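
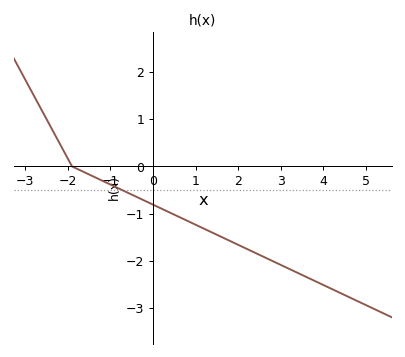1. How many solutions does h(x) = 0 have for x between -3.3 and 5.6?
1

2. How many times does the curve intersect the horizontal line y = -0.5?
1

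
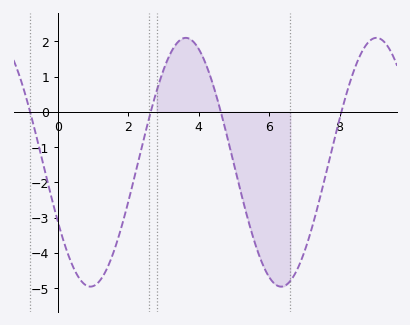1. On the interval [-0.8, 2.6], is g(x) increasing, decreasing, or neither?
neither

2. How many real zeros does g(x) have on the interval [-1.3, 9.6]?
4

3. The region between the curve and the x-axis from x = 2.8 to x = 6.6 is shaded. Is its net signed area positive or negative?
negative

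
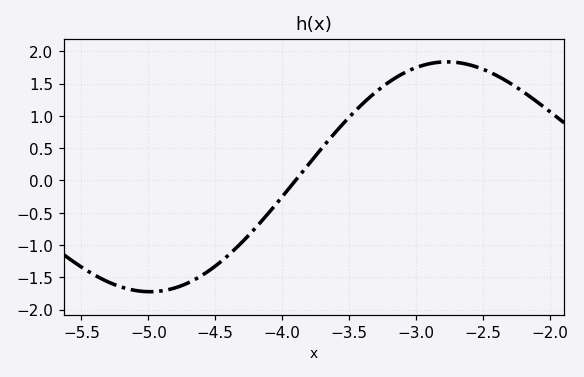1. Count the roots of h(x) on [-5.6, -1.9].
1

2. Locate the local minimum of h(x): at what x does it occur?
-5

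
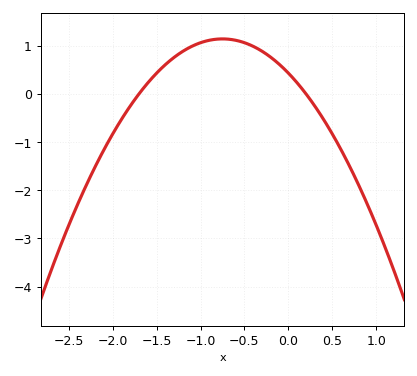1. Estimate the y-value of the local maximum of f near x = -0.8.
1.1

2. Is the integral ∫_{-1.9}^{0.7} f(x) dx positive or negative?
positive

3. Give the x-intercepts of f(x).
-1.7, 0.2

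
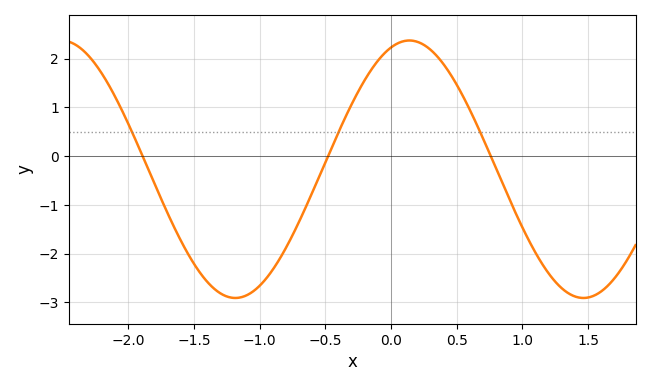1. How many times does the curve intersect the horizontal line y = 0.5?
3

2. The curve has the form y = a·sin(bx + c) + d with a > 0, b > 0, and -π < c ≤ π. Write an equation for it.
y = 2.64sin(2.37x + 1.24) - 0.27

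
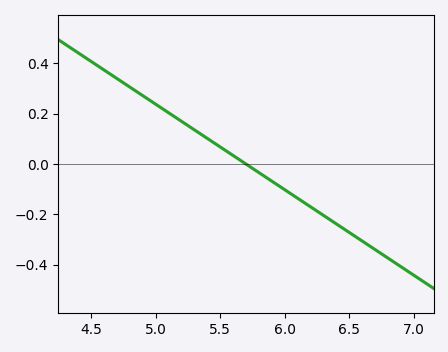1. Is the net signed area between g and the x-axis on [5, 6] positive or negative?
positive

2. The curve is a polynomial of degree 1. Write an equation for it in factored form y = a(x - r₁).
y = -0.34(x - 5.7)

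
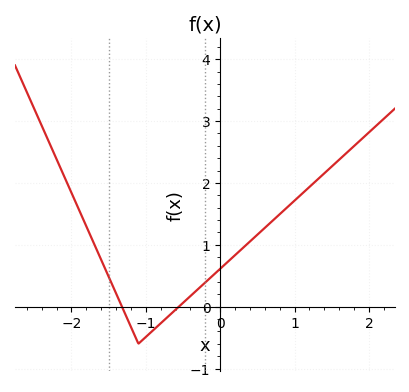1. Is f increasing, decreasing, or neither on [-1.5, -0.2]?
neither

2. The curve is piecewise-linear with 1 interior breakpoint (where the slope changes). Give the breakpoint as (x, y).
(-1.1, -0.6)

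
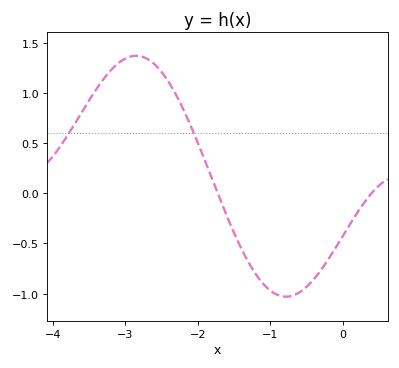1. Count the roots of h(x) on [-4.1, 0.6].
2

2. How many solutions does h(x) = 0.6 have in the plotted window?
2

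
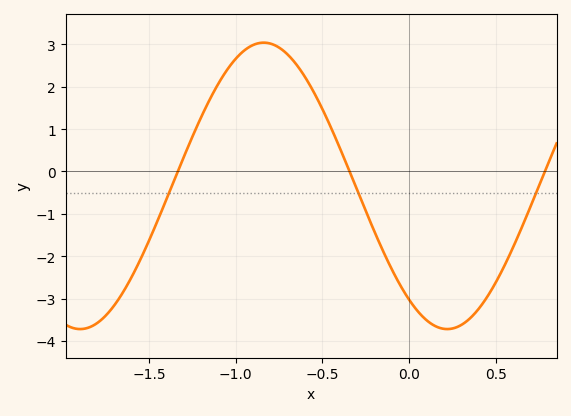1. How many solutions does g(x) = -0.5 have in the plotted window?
3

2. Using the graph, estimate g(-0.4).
0.6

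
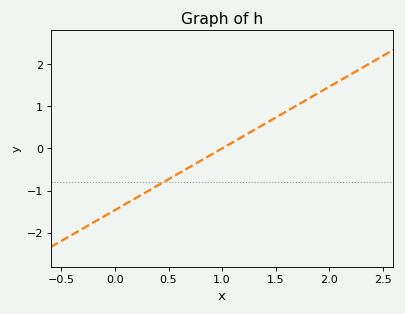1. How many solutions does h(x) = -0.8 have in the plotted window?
1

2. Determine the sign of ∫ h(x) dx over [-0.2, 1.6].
negative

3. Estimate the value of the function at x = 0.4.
-0.876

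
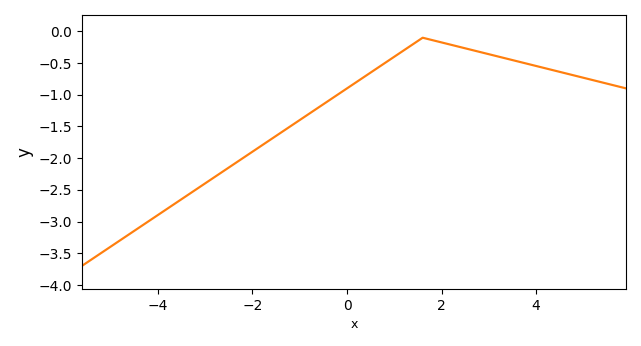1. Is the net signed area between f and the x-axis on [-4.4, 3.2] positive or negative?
negative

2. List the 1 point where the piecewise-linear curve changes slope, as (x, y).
(1.6, -0.1)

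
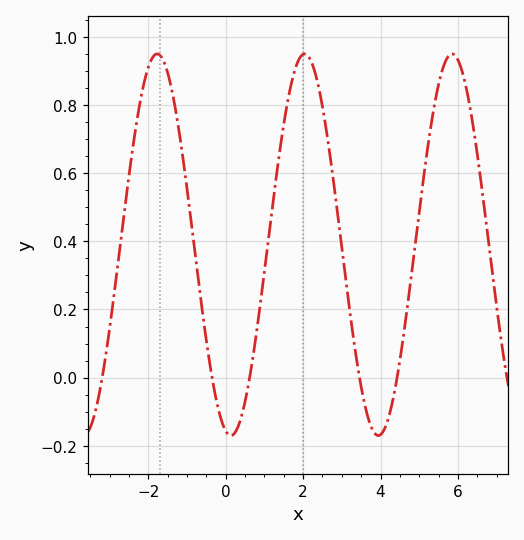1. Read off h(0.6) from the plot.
-0.02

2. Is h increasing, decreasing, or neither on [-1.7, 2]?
neither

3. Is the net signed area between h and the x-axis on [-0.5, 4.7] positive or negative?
positive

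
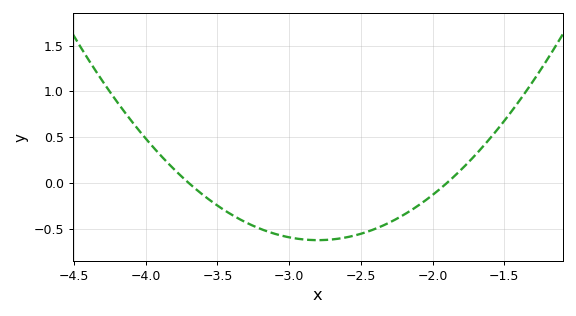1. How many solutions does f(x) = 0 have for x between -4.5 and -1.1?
2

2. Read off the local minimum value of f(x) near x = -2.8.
-0.6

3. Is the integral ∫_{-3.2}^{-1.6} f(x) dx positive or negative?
negative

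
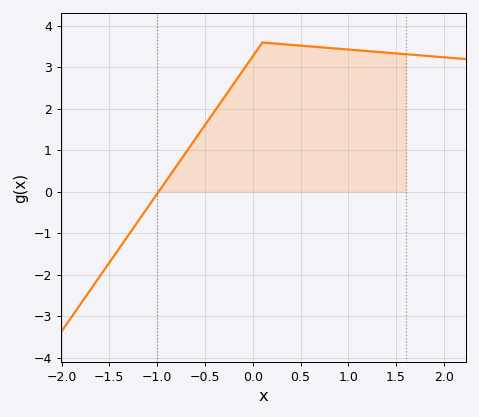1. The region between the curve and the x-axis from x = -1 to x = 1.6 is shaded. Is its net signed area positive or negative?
positive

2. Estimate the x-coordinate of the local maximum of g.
0.1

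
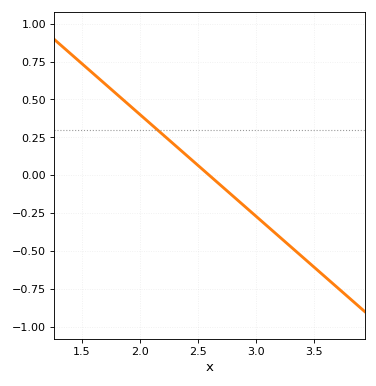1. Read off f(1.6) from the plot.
0.67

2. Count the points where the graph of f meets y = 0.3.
1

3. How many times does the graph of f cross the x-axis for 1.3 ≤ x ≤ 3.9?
1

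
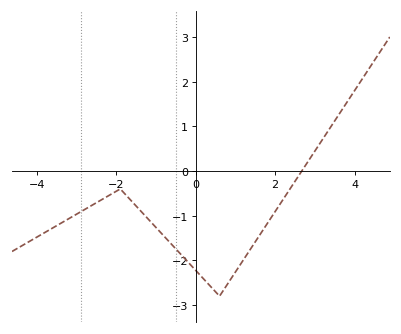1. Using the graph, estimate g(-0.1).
-2.13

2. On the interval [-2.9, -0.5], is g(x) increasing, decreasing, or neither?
neither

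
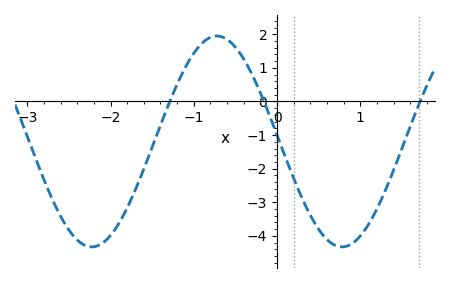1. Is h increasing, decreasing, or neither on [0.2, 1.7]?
neither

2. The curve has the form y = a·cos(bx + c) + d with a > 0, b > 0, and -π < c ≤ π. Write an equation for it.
y = 3.14cos(2.1x + 1.5) - 1.19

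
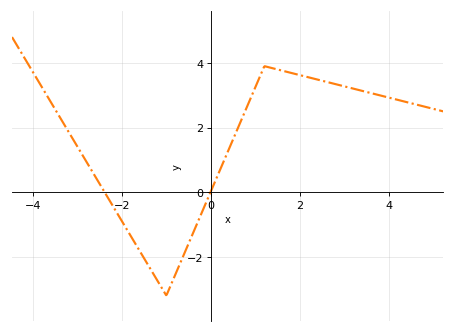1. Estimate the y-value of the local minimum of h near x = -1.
-3.2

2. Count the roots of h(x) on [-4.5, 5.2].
2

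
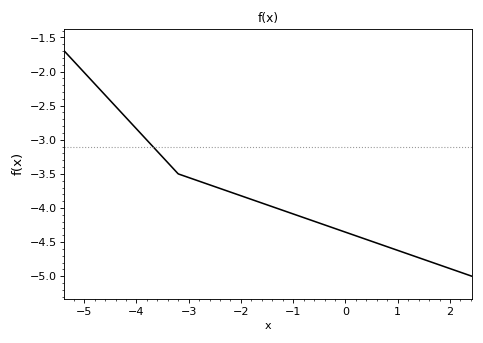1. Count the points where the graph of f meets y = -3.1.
1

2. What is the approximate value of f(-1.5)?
-3.95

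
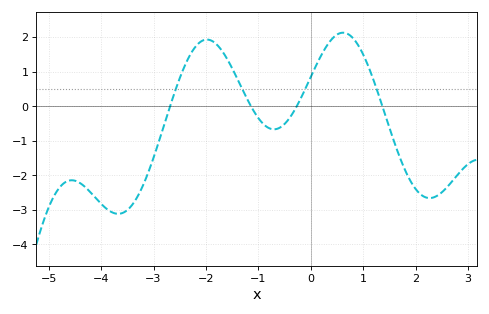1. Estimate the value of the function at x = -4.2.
-2.5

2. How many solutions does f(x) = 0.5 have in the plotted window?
4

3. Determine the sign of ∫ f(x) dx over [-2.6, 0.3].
positive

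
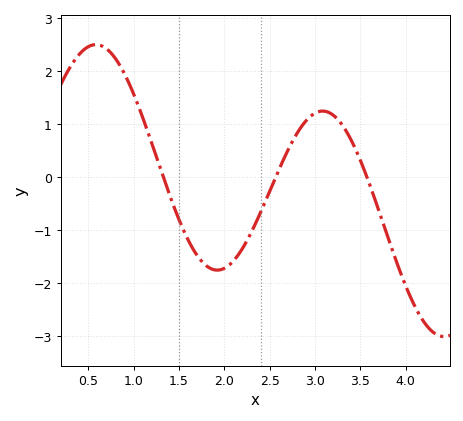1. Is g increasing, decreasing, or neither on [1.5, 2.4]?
neither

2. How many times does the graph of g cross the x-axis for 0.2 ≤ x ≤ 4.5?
3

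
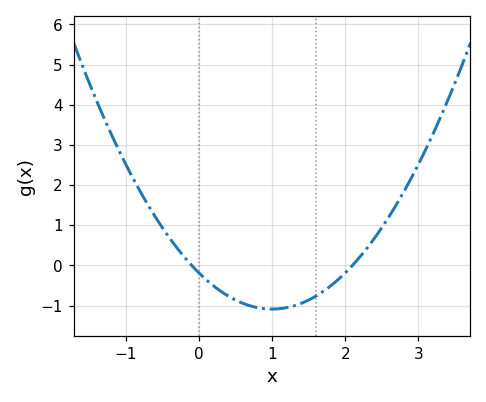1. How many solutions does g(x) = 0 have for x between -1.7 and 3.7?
2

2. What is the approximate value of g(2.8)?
1.8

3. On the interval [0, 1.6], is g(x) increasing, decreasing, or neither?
neither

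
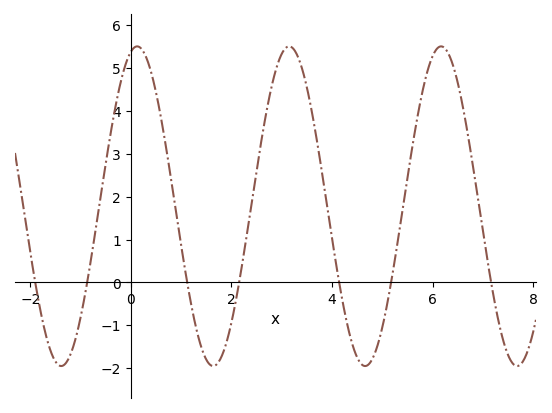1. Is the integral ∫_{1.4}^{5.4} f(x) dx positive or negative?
positive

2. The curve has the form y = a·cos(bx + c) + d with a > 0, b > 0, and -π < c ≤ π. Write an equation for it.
y = 3.73cos(2.08x - 0.262) + 1.78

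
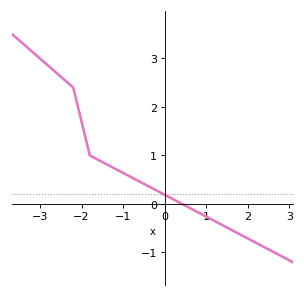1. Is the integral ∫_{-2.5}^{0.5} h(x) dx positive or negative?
positive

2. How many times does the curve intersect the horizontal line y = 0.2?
1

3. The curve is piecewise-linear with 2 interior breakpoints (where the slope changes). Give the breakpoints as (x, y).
(-2.2, 2.4); (-1.8, 1)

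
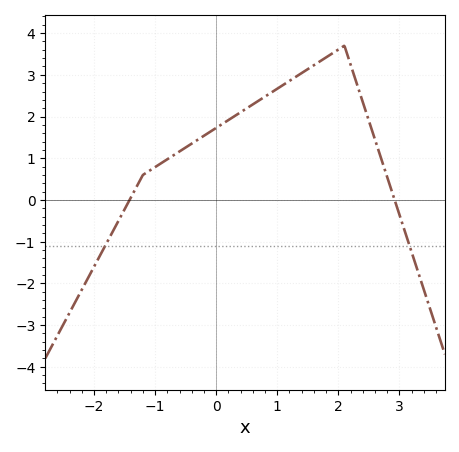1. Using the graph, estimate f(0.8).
2.48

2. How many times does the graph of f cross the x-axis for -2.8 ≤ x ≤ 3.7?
2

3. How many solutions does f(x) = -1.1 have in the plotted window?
2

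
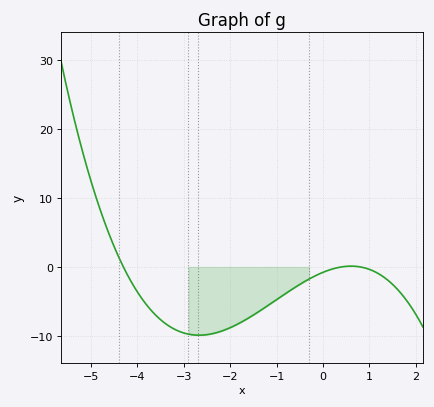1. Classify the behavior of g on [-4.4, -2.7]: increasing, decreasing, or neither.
decreasing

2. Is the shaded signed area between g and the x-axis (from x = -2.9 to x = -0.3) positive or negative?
negative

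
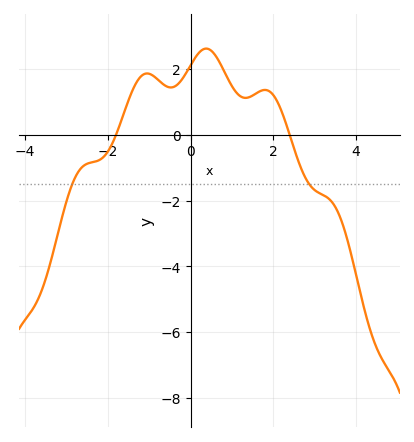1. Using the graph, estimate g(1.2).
1.2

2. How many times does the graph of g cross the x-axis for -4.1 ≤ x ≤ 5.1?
2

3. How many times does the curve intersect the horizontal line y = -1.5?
2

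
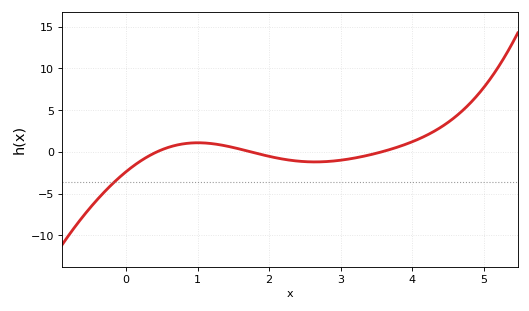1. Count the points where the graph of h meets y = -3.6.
1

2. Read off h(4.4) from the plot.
3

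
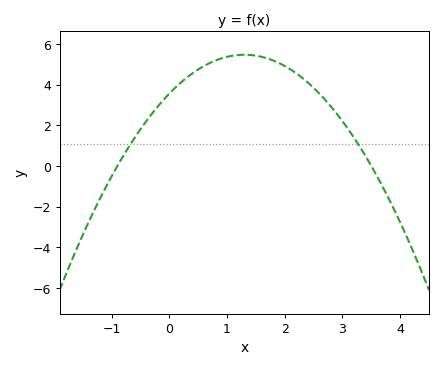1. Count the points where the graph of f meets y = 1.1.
2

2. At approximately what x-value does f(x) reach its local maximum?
1.3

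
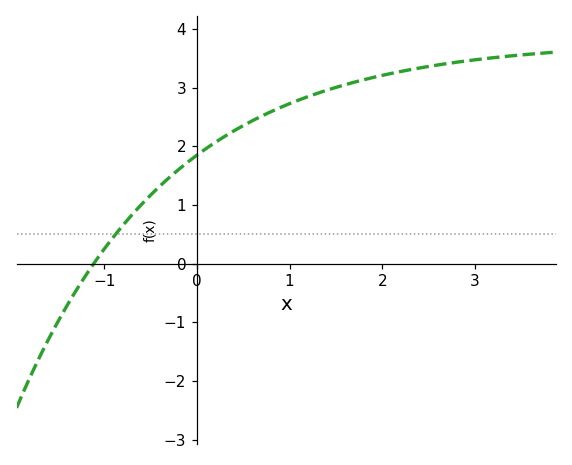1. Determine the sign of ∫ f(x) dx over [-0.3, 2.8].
positive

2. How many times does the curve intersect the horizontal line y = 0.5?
1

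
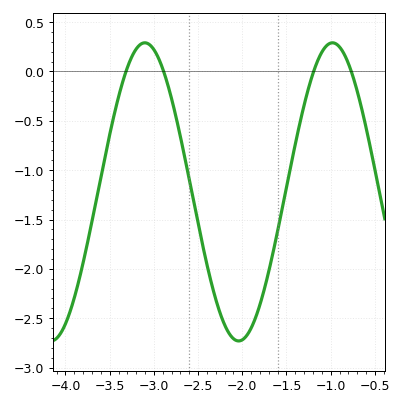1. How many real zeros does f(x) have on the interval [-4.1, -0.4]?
4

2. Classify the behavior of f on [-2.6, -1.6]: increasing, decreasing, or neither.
neither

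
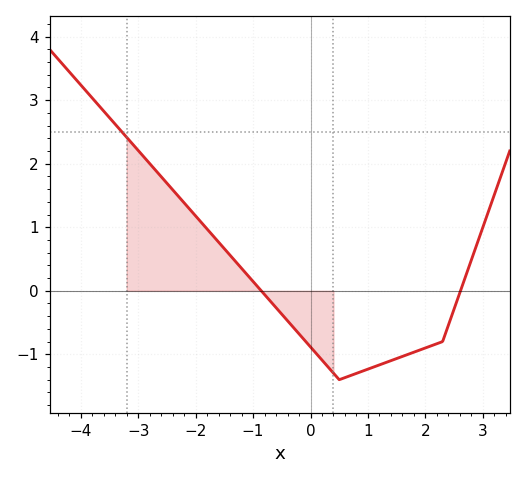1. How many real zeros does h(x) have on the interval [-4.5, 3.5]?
2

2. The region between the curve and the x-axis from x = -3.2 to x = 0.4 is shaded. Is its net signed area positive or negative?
positive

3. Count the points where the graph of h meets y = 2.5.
1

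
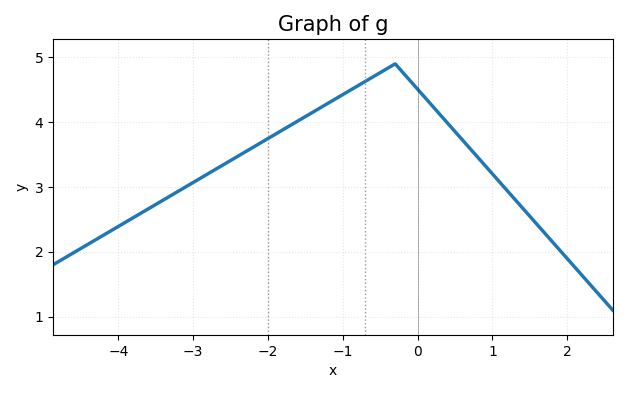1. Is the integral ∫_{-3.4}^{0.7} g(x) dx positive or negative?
positive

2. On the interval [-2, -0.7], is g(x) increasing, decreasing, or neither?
increasing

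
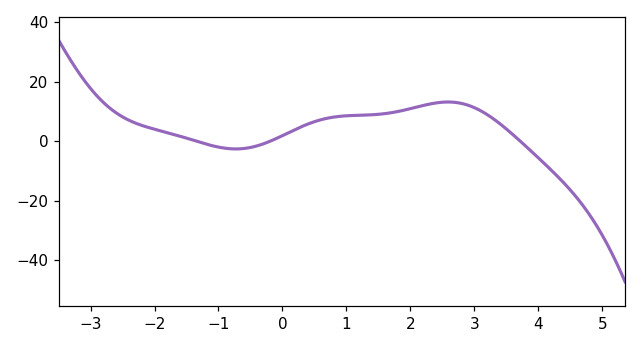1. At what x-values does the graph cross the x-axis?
-1.34, -0.194, 3.72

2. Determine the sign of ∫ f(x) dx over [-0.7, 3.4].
positive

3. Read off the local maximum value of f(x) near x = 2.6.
13.2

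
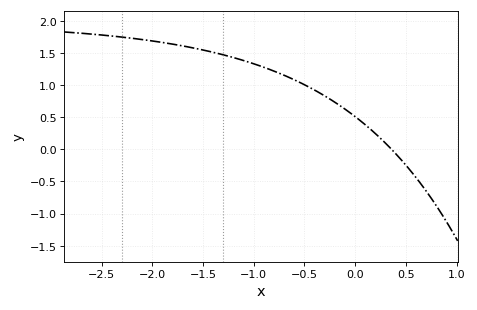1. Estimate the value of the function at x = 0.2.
0.245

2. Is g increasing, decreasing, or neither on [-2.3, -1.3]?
decreasing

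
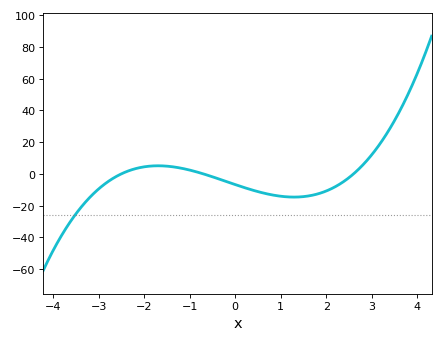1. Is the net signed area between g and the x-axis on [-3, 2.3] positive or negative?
negative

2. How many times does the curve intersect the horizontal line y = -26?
1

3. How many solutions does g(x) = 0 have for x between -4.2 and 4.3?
3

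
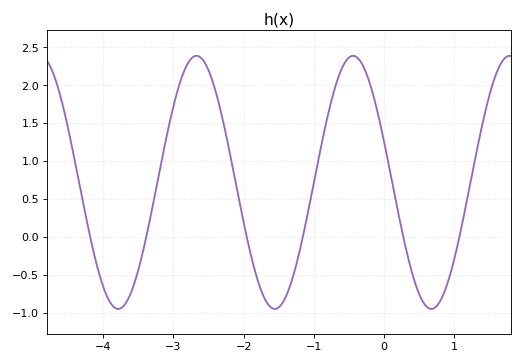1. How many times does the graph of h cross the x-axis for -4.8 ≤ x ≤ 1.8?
6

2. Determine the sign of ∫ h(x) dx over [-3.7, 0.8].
positive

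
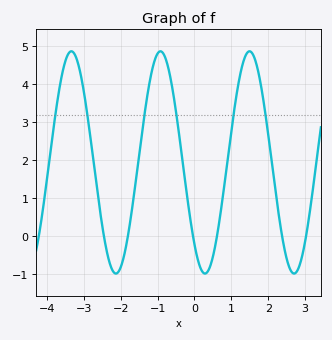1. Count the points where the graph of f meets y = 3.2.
6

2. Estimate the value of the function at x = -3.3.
4.9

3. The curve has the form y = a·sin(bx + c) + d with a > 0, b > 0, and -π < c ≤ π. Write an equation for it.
y = 2.93sin(2.6x - 2.3) + 1.94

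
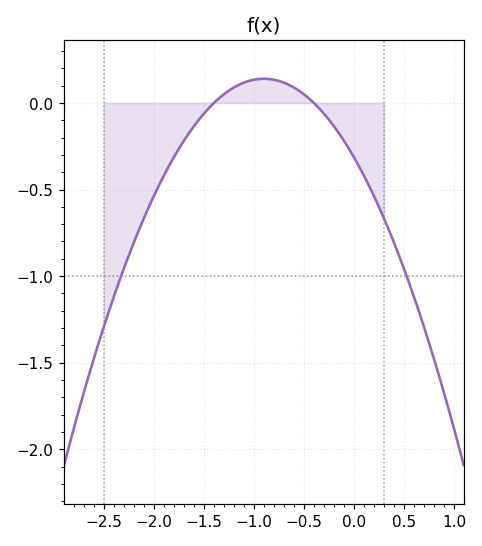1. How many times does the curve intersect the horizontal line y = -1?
2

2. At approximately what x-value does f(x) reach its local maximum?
-0.9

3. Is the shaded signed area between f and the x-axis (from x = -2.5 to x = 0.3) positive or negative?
negative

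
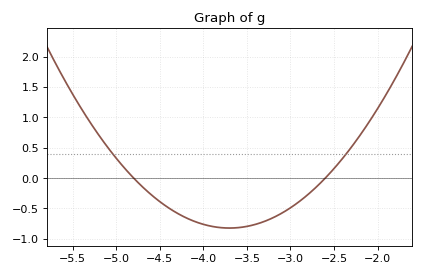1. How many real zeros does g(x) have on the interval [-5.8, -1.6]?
2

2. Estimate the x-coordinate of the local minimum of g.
-3.7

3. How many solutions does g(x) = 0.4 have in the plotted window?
2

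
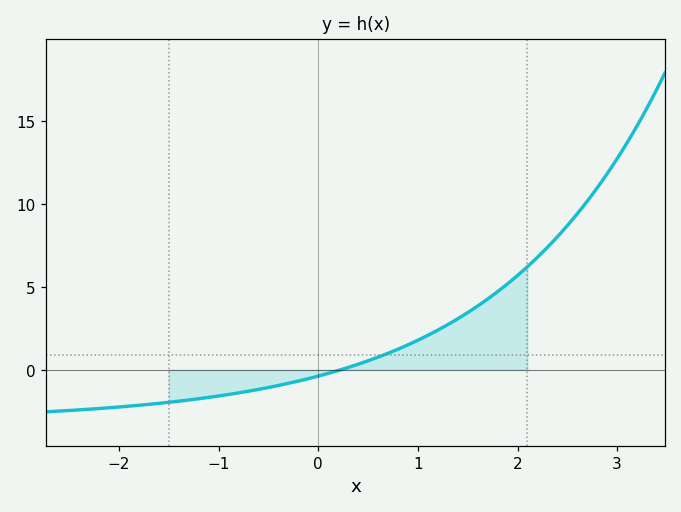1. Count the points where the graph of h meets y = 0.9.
1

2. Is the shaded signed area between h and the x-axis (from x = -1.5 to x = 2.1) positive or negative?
positive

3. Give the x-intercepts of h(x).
0.224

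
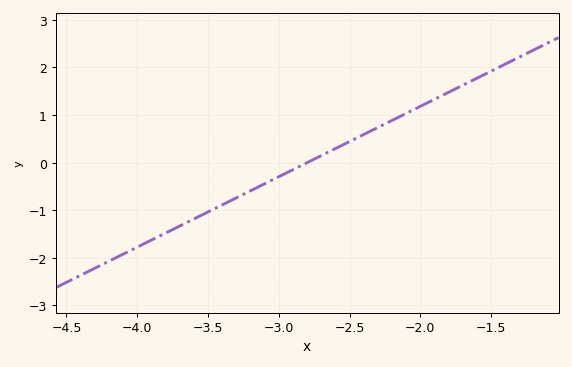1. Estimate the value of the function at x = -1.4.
2.07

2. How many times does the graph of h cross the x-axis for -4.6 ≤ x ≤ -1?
1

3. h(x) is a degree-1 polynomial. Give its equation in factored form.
y = 1.48(x + 2.8)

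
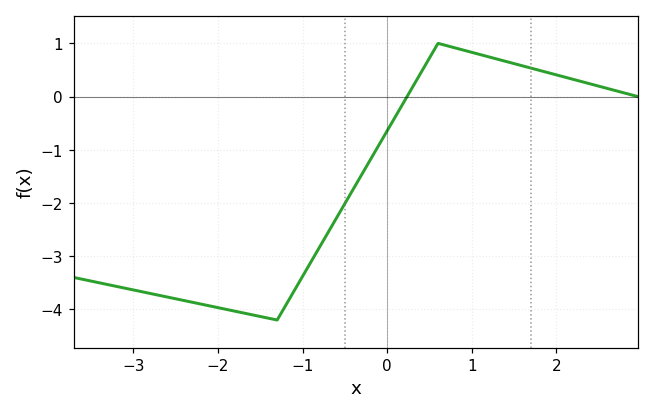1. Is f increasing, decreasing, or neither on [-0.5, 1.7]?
neither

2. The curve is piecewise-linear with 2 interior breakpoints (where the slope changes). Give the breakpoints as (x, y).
(-1.3, -4.2); (0.6, 1)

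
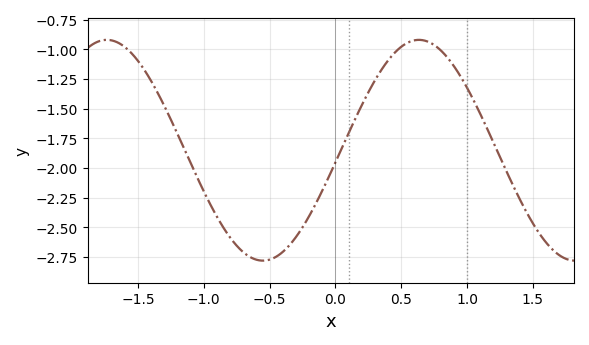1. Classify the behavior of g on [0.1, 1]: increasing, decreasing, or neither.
neither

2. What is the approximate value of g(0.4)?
-1.1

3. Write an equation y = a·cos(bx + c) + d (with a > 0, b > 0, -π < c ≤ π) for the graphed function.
y = 0.93cos(2.6x - 1.7) - 1.85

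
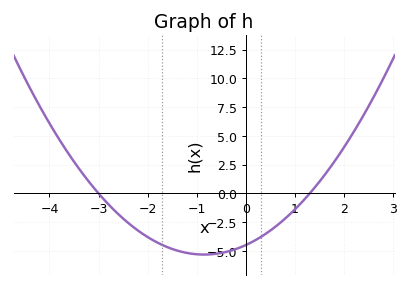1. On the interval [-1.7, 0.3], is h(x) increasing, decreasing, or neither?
neither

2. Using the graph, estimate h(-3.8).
4.69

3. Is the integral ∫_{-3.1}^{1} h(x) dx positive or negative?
negative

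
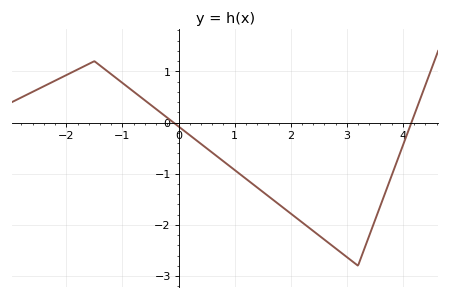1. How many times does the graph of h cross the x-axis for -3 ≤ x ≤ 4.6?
2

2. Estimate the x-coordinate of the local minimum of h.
3.2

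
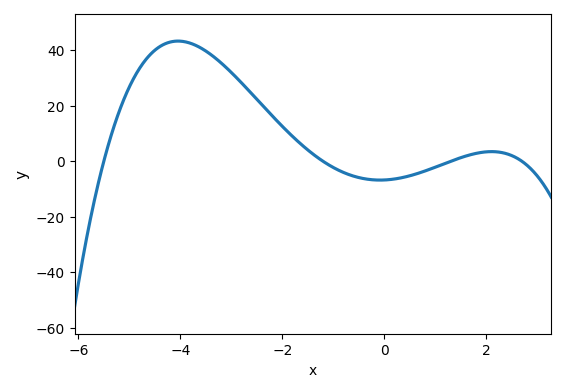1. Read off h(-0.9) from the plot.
-3.17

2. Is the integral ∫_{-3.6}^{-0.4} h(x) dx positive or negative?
positive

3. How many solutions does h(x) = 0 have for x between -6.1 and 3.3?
4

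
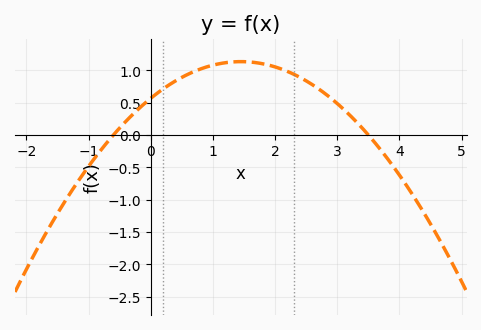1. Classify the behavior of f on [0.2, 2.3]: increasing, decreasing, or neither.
neither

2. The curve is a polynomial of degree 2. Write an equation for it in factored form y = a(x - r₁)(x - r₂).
y = -0.27(x + 0.6)(x - 3.5)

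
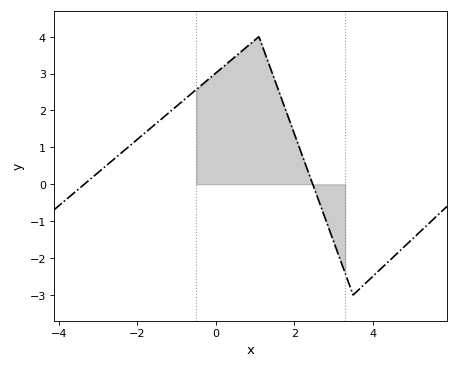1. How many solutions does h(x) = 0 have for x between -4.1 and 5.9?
2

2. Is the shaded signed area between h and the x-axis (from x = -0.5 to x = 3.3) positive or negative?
positive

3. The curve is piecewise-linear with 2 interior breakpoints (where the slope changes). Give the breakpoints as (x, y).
(1.1, 4); (3.5, -3)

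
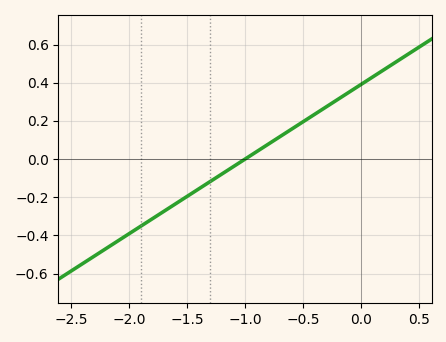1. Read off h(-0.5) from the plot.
0.195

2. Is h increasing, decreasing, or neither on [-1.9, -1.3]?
increasing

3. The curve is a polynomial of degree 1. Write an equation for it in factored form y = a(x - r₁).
y = 0.39(x + 1)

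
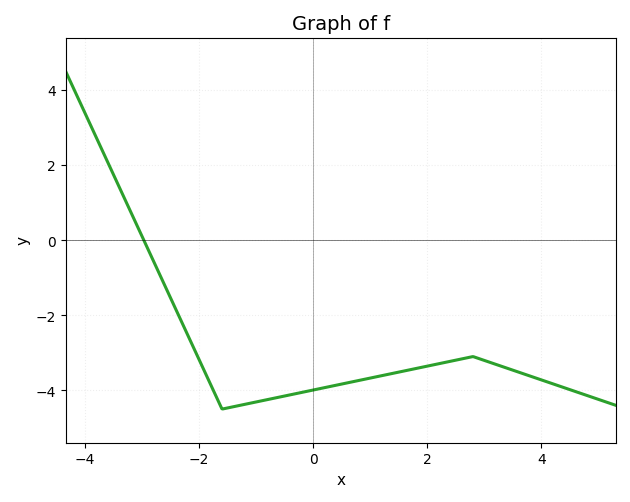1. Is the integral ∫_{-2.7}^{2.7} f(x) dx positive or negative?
negative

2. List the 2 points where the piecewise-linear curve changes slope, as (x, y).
(-1.6, -4.5); (2.8, -3.1)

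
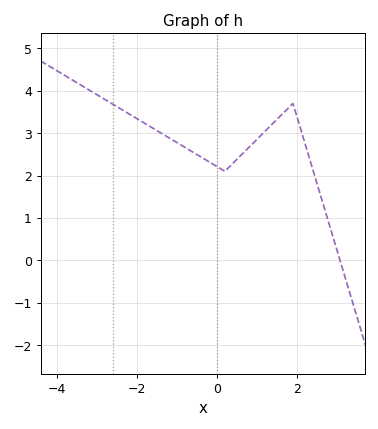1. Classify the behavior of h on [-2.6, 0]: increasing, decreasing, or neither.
decreasing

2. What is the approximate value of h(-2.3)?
3.5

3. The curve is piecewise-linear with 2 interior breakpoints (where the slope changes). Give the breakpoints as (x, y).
(0.2, 2.1); (1.9, 3.7)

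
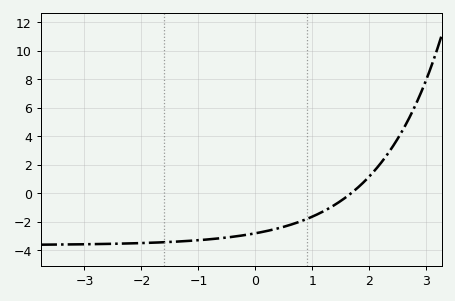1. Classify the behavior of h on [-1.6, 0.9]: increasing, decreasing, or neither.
increasing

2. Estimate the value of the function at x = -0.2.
-3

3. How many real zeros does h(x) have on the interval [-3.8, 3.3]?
1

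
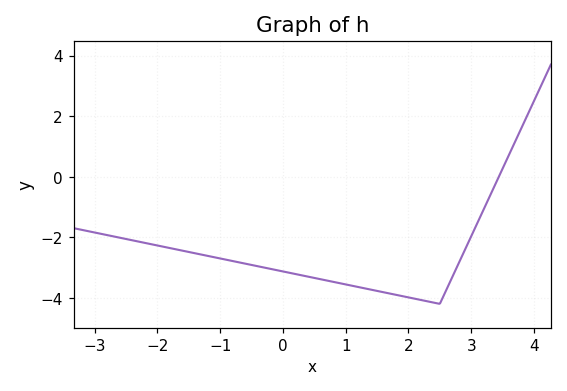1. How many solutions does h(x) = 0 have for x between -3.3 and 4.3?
1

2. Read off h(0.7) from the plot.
-3.4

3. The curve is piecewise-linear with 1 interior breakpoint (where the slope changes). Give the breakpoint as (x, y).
(2.5, -4.2)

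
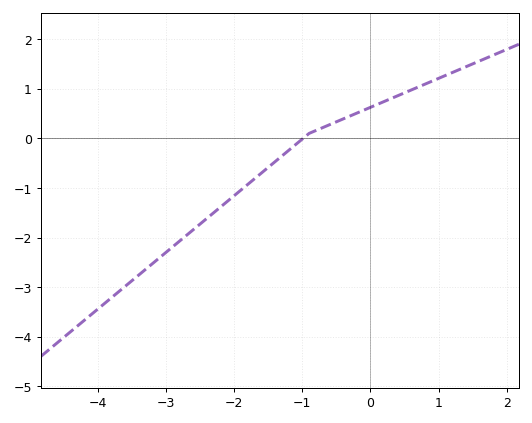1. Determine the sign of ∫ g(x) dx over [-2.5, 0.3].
negative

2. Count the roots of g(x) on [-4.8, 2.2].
1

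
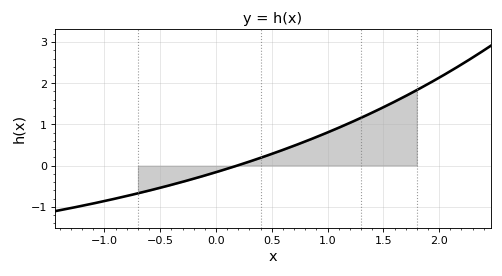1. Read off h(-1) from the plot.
-0.9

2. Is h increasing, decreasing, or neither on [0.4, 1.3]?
increasing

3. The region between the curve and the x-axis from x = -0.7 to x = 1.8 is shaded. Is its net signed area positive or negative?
positive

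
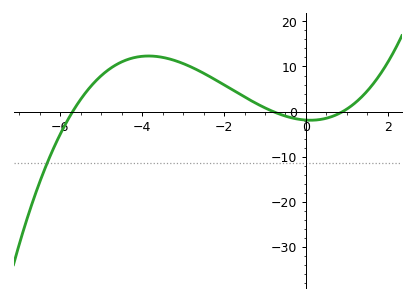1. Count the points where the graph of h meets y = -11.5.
1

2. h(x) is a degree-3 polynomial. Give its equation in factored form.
y = 0.46(x + 5.7)(x + 0.8)(x - 0.9)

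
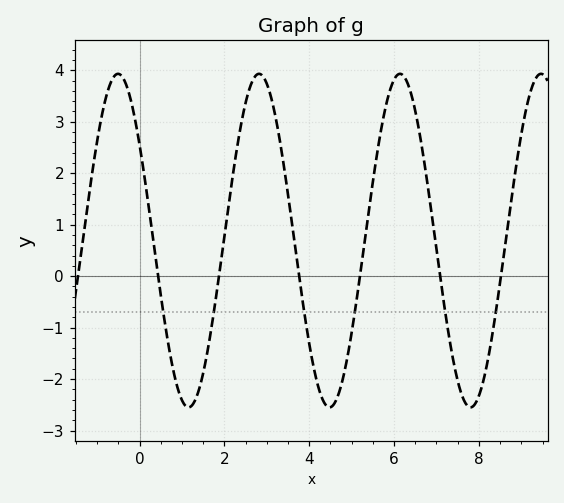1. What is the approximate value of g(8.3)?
-1.2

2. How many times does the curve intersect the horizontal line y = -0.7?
6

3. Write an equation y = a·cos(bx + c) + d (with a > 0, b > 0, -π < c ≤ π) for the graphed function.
y = 3.24cos(1.9x + 0.96) + 0.69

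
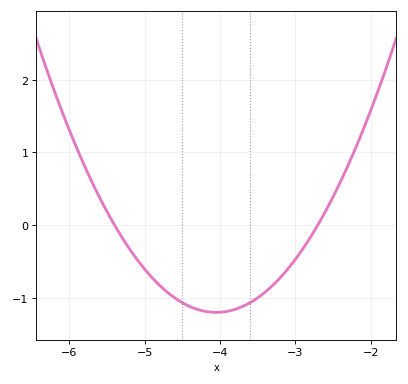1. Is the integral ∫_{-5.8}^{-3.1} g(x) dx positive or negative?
negative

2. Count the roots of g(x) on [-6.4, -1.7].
2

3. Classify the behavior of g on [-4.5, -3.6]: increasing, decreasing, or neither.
neither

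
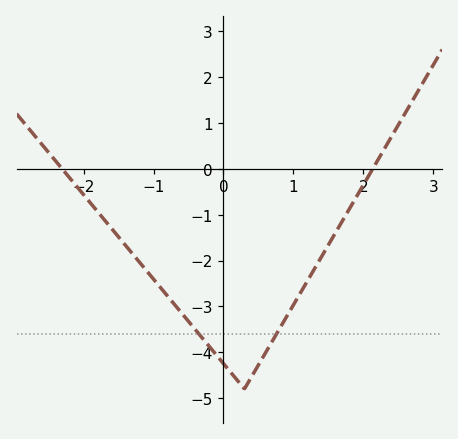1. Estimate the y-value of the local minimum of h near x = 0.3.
-4.8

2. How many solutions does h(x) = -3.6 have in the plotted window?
2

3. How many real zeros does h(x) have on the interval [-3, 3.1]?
2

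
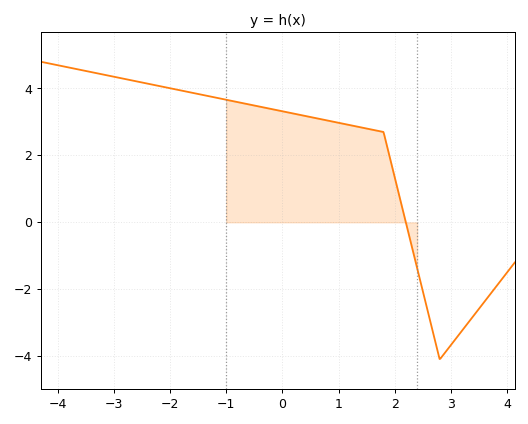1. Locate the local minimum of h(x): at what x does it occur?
2.8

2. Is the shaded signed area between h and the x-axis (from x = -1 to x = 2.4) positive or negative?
positive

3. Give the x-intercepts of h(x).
2.2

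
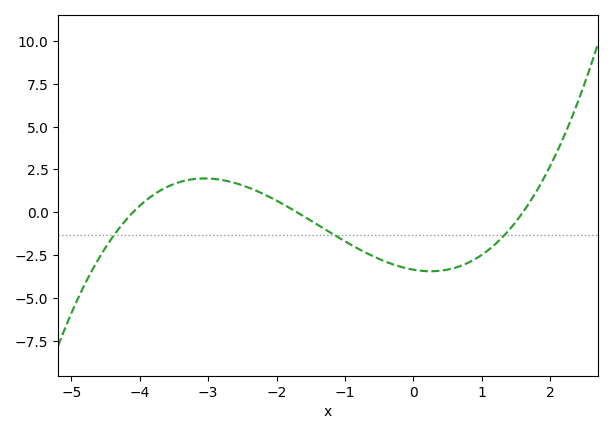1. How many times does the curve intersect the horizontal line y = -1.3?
3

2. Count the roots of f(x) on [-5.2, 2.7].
3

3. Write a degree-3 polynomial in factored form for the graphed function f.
y = 0.3(x + 4.1)(x + 1.7)(x - 1.6)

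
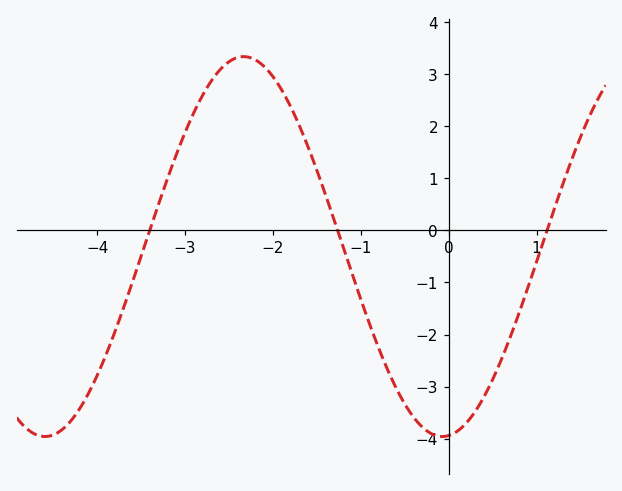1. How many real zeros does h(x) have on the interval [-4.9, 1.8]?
3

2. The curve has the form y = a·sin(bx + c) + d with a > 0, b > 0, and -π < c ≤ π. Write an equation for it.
y = 3.65sin(1.4x - 1.5) - 0.31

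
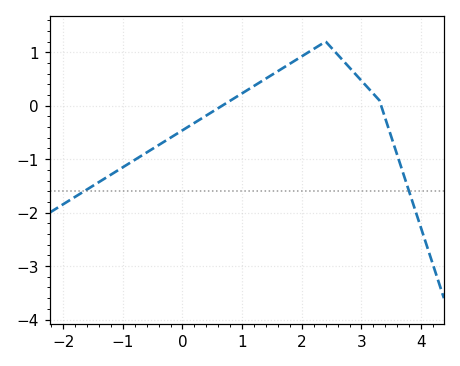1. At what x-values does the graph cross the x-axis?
0.7, 3.3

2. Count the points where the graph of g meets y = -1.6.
2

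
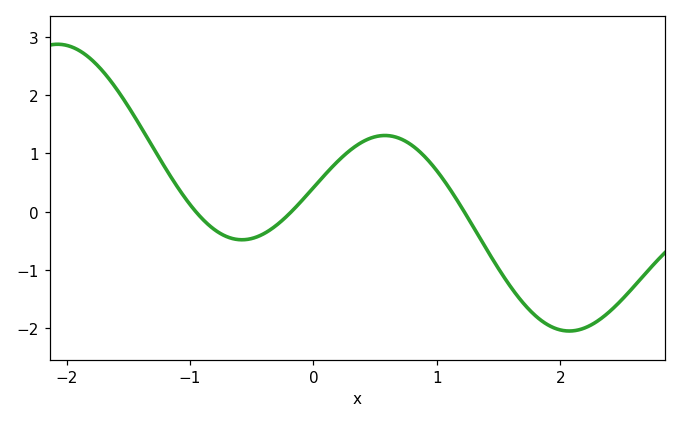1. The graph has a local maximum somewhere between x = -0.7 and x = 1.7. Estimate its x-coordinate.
0.579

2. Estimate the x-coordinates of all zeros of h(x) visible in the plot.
-0.952, -0.179, 1.22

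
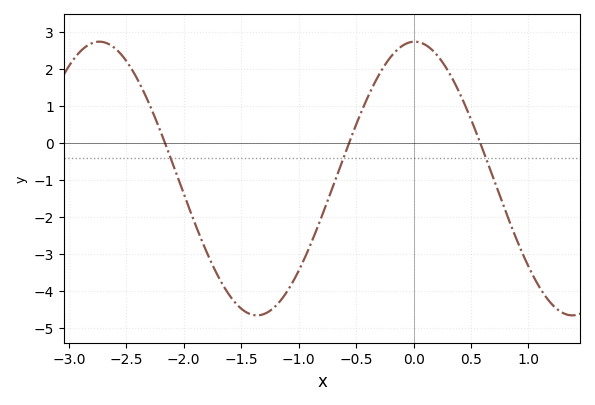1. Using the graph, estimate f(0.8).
-1.84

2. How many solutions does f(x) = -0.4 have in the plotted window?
3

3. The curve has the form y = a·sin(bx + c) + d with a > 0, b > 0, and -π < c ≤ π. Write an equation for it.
y = 3.7sin(2.29x + 1.55) - 0.96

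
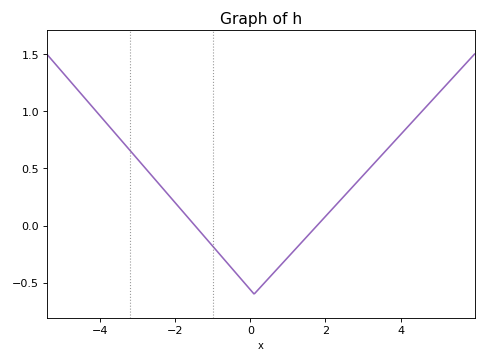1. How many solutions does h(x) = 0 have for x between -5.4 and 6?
2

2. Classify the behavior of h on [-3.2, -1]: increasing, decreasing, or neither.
decreasing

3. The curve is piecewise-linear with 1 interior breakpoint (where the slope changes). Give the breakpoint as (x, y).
(0.1, -0.6)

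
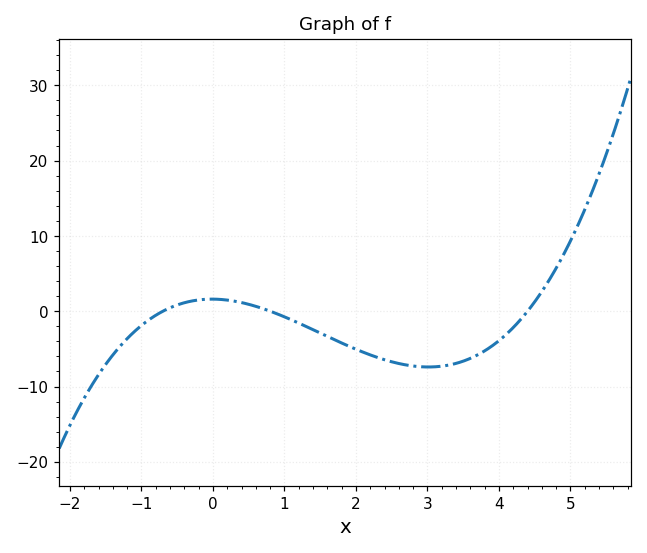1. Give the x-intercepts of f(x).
-0.7, 0.8, 4.4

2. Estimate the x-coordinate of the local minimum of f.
3.01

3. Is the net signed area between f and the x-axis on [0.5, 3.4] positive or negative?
negative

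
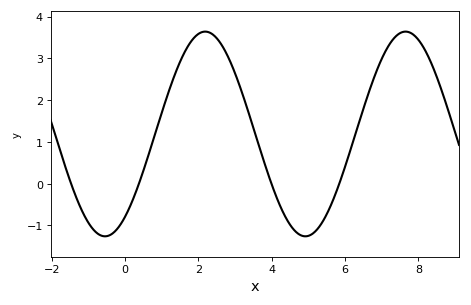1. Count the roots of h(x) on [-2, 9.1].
4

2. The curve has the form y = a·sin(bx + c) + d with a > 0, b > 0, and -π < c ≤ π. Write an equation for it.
y = 2.45sin(1.1x - 0.94) + 1.19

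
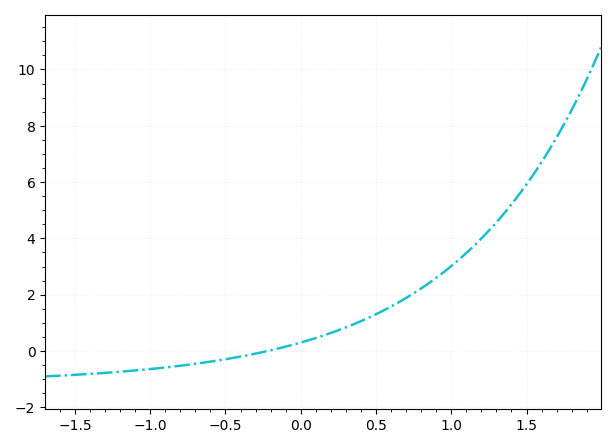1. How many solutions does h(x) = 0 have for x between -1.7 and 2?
1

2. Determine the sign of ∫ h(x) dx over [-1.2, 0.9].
positive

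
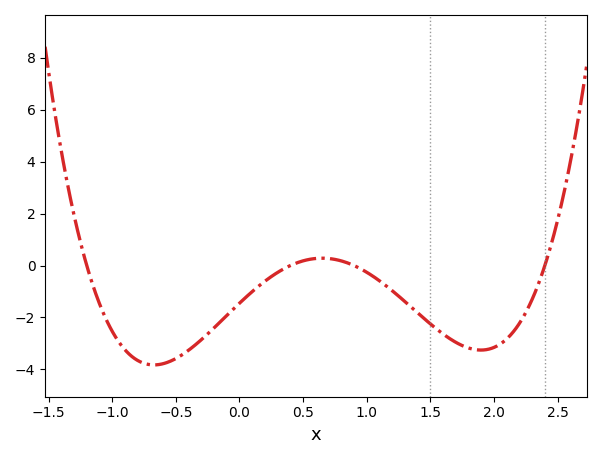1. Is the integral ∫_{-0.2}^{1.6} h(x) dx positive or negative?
negative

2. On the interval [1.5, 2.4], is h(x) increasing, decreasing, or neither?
neither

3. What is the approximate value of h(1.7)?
-3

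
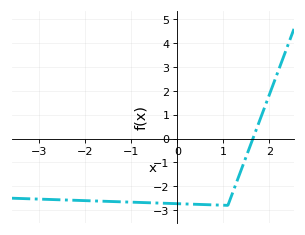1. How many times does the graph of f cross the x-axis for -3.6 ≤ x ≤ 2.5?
1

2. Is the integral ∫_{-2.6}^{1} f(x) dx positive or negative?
negative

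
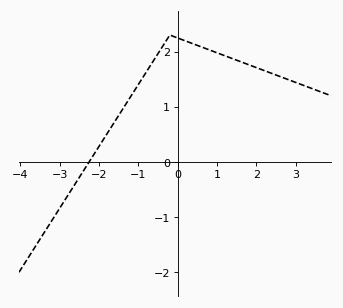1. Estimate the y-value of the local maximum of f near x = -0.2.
2.3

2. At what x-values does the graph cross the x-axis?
-2.25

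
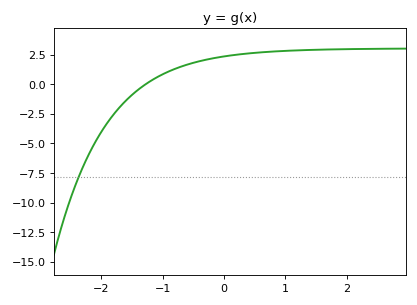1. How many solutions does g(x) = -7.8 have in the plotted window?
1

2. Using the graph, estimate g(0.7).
2.8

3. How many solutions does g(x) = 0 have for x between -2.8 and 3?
1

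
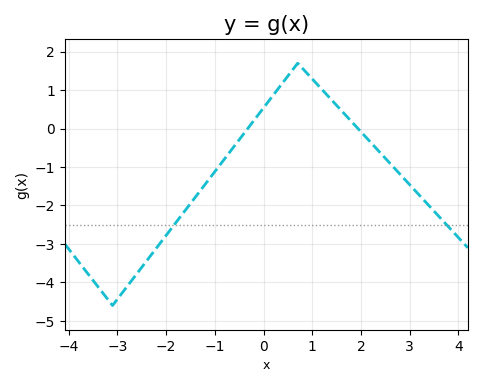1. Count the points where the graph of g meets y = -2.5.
2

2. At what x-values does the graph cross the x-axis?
-0.325, 1.94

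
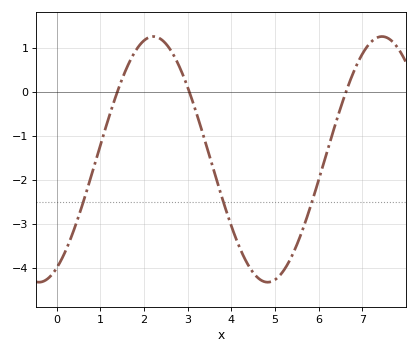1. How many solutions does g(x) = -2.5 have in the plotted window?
3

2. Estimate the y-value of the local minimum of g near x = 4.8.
-4.3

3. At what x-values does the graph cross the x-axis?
1.4, 3, 6.6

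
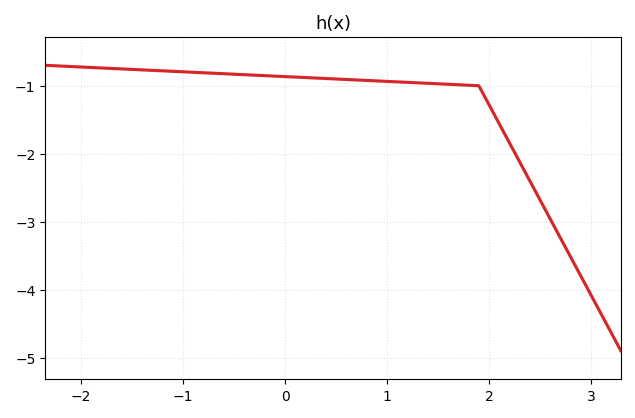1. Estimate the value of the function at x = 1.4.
-1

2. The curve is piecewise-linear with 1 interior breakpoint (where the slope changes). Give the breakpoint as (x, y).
(1.9, -1)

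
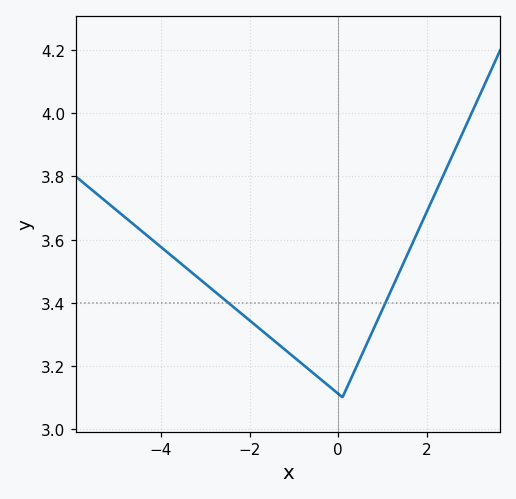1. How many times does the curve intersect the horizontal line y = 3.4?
2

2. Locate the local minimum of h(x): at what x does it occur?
0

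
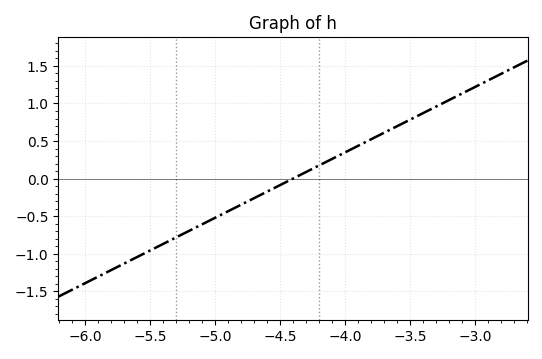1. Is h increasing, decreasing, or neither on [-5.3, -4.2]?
increasing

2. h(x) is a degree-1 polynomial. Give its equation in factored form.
y = 0.87(x + 4.4)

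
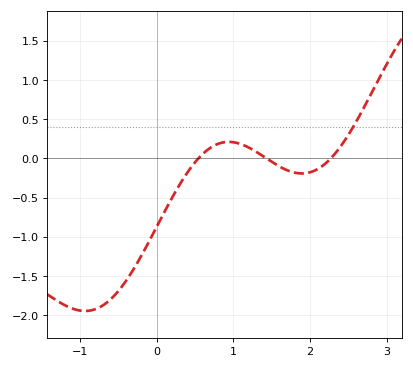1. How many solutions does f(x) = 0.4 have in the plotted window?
1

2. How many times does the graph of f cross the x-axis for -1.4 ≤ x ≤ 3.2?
3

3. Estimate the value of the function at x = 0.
-0.85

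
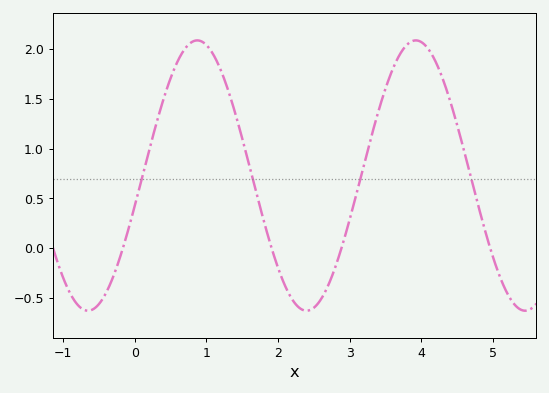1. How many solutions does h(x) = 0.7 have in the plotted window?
4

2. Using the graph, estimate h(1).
2.04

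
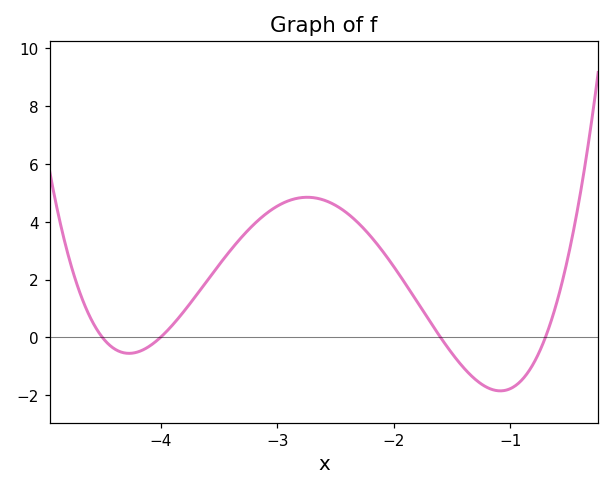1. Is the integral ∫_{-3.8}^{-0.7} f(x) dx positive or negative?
positive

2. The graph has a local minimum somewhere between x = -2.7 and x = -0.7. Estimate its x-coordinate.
-1.09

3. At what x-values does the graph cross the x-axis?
-4.5, -4, -1.6, -0.7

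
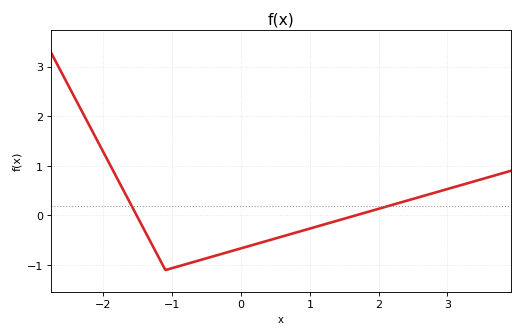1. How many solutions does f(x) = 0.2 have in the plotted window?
2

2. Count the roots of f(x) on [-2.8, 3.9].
2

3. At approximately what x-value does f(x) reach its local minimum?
-1.1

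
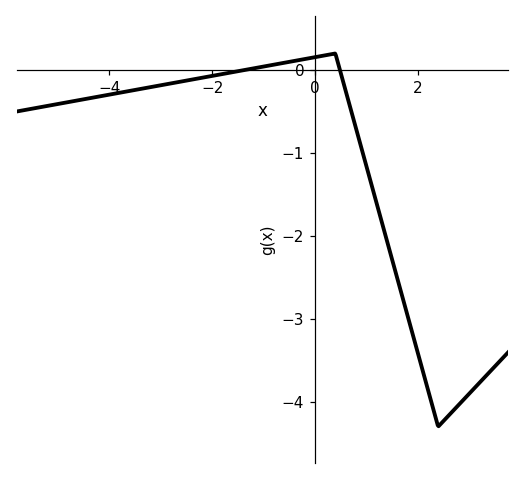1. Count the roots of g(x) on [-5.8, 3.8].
2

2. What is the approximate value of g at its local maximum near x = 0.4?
0.2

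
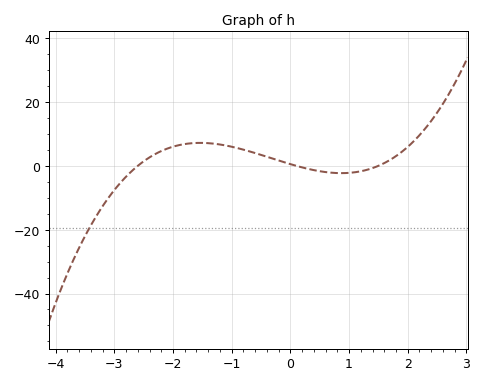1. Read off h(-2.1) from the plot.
6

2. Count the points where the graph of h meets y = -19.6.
1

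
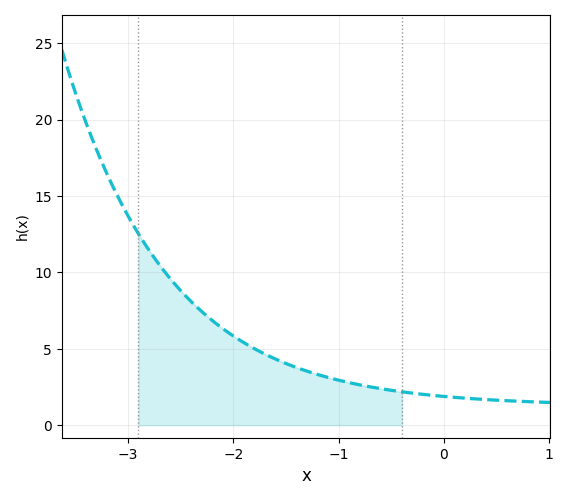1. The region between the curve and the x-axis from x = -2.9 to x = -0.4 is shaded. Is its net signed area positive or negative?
positive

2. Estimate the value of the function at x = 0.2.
1.77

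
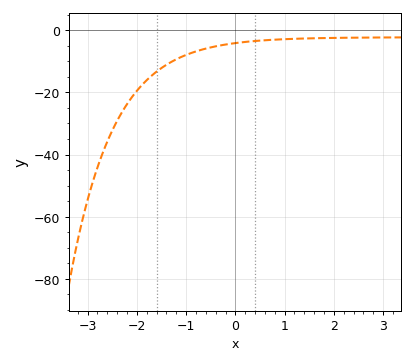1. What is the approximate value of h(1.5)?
-2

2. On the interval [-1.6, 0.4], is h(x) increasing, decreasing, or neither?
increasing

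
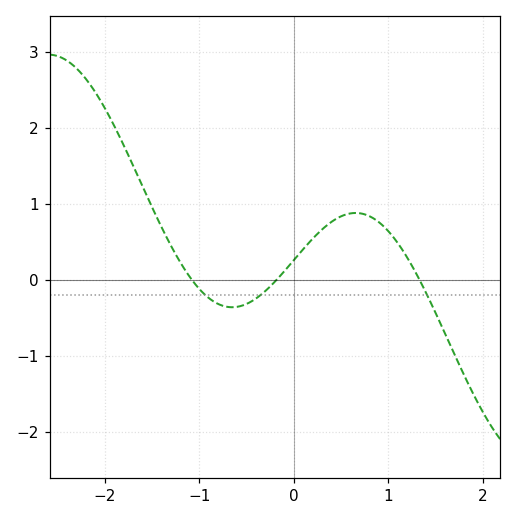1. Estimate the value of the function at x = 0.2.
0.5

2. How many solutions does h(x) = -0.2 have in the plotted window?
3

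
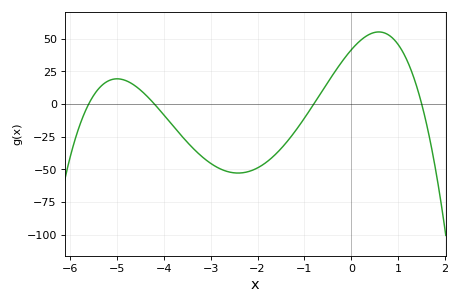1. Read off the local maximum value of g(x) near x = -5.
19.3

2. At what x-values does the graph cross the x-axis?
-5.6, -4.2, -0.8, 1.5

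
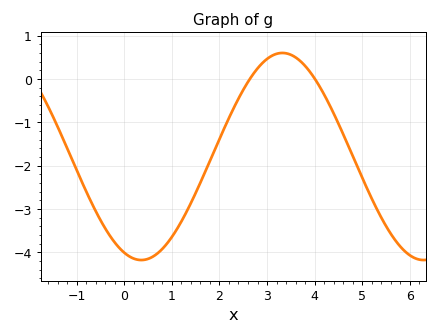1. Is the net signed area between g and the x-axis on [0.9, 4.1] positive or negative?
negative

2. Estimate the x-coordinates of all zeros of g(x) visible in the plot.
2.64, 4.01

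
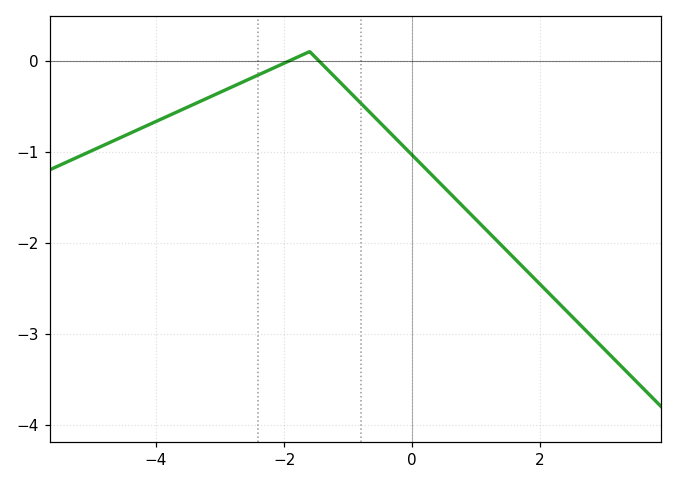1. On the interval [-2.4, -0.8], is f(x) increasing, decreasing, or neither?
neither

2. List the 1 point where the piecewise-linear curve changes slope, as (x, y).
(-1.6, 0.1)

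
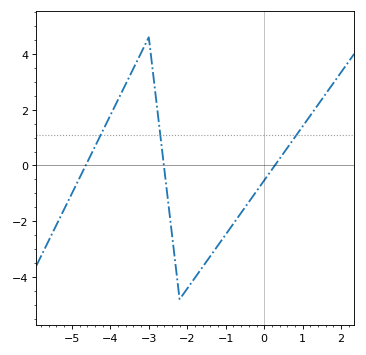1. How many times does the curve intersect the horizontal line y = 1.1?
3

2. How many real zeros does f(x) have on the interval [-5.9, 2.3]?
3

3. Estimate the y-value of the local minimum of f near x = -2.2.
-4.8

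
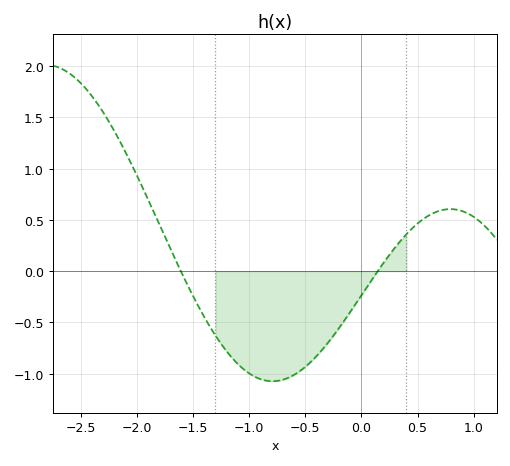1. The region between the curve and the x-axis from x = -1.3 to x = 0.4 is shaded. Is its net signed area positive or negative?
negative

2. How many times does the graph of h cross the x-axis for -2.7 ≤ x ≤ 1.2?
2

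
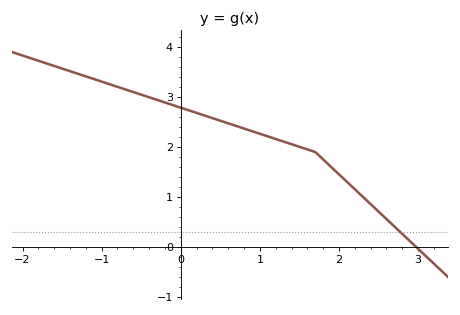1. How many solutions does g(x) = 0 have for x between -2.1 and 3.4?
1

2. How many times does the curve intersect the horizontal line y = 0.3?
1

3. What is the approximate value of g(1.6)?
2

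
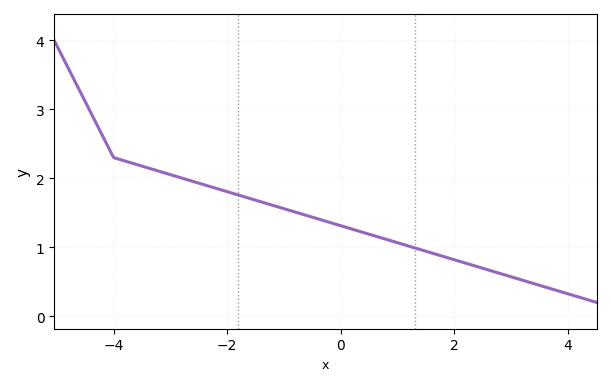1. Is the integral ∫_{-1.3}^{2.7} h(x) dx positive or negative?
positive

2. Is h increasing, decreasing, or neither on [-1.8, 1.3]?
decreasing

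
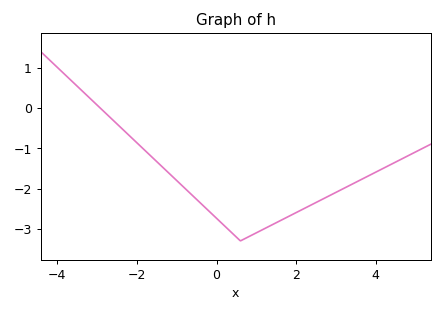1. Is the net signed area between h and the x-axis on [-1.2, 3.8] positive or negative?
negative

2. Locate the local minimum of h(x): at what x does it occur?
0.6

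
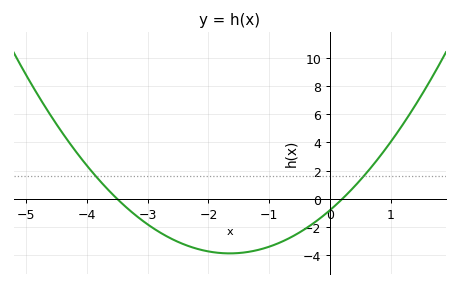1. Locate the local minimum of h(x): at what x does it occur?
-1.6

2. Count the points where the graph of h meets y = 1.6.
2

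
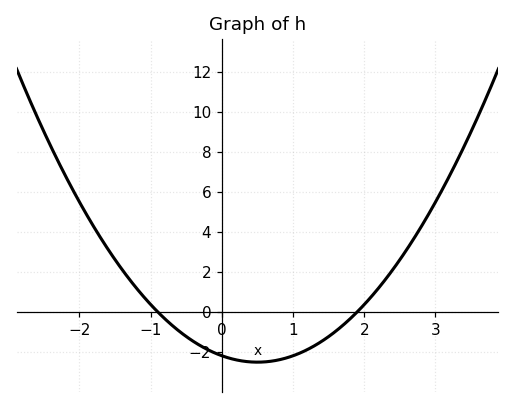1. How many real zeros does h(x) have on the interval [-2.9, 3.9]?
2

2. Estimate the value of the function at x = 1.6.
-1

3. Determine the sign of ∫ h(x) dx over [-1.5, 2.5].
negative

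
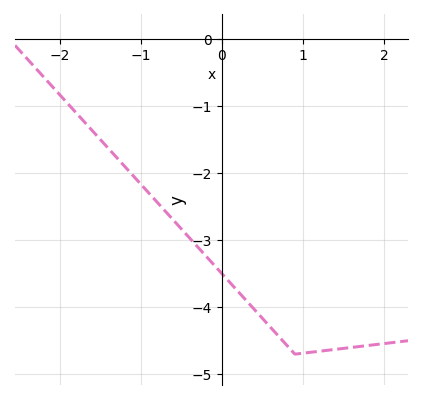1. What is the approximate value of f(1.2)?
-4.66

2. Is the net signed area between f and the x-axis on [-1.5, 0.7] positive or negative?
negative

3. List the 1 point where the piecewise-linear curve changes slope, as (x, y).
(0.9, -4.7)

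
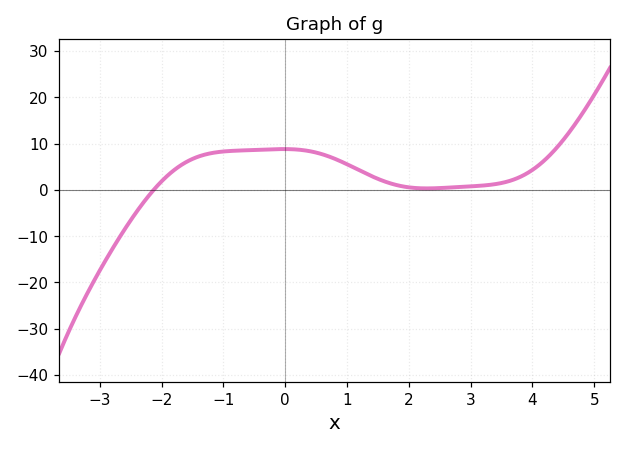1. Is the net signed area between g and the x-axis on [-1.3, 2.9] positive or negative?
positive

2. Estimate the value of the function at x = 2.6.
0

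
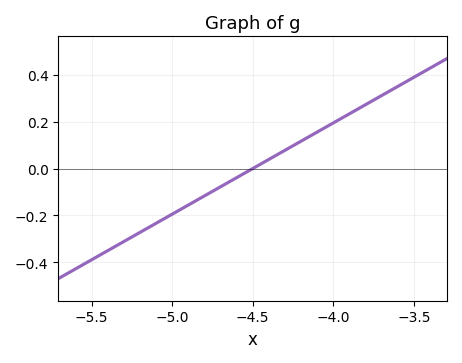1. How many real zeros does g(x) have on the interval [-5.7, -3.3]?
1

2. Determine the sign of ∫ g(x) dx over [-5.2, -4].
negative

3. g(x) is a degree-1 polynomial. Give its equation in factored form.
y = 0.39(x + 4.5)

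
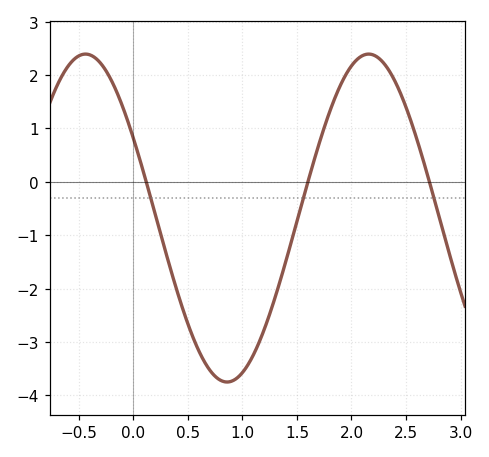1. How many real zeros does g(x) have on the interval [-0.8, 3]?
3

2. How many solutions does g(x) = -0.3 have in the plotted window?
3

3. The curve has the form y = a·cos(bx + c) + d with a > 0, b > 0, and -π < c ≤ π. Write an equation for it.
y = 3.07cos(2.4x + 1.1) - 0.68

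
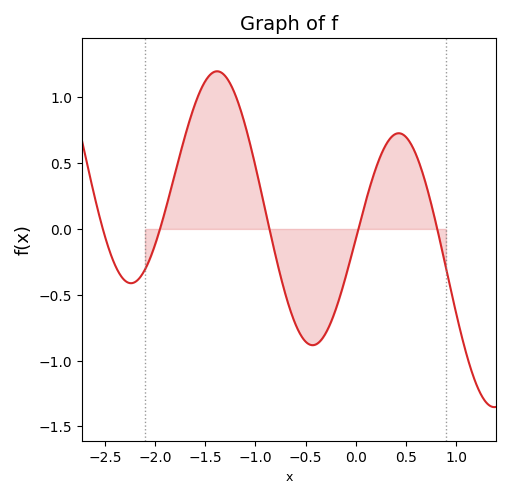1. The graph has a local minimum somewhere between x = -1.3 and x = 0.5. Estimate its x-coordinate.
-0.4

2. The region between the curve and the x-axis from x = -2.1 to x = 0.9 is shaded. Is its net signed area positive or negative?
positive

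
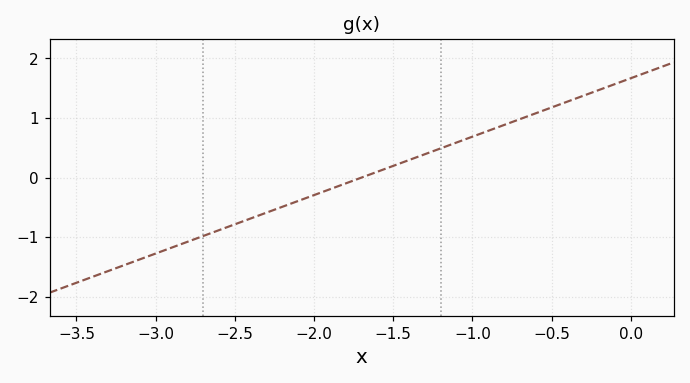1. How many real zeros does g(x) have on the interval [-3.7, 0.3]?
1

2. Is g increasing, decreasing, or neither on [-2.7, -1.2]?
increasing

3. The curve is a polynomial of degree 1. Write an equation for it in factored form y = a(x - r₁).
y = 0.98(x + 1.7)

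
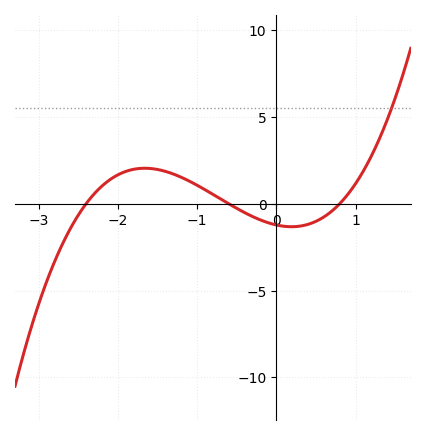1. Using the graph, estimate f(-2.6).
-1.5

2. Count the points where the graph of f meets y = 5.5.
1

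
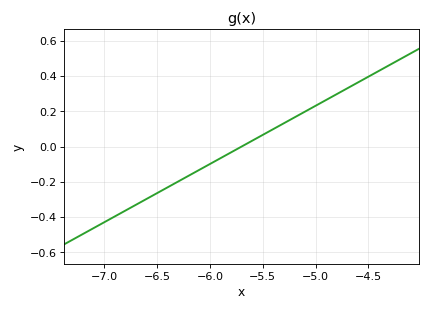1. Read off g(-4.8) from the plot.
0.297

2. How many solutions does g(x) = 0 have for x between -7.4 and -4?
1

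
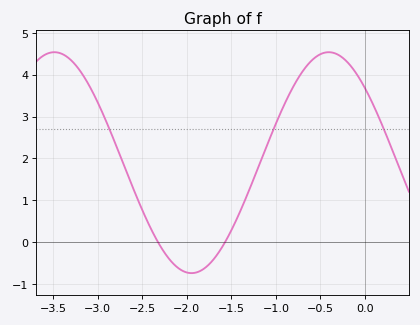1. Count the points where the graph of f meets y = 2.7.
3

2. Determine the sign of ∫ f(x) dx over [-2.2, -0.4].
positive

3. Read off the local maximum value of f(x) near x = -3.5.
4.54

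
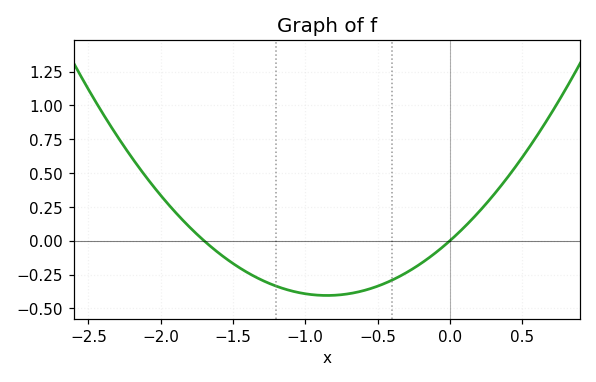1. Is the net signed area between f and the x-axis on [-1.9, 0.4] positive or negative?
negative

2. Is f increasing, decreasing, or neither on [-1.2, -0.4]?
neither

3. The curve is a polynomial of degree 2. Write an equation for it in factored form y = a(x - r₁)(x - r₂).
y = 0.56(x + 1.7)(x - 0)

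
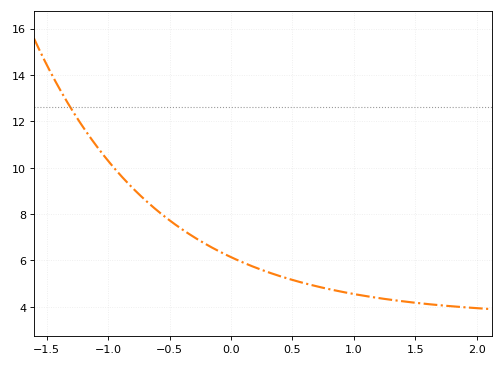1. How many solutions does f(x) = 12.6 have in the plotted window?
1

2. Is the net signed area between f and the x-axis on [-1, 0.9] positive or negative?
positive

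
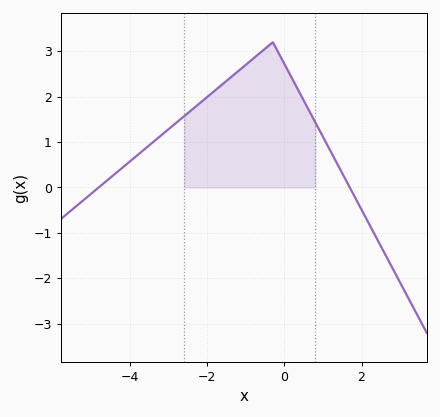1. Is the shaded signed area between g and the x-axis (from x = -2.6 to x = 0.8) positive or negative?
positive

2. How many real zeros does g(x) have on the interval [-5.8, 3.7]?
2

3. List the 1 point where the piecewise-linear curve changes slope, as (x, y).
(-0.3, 3.2)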